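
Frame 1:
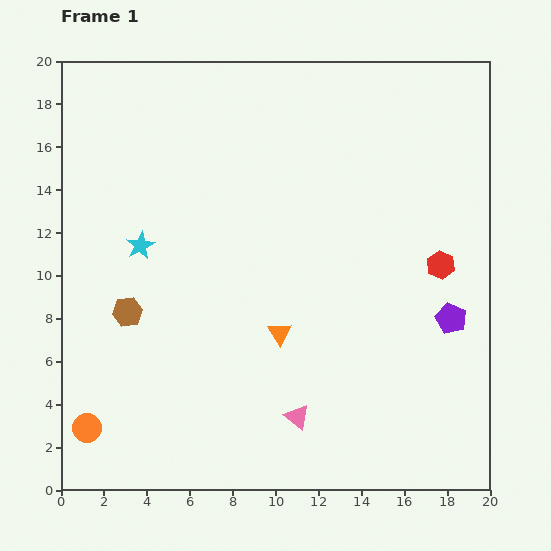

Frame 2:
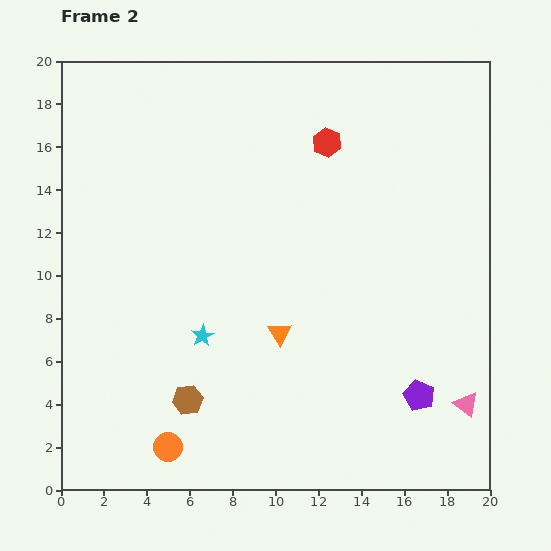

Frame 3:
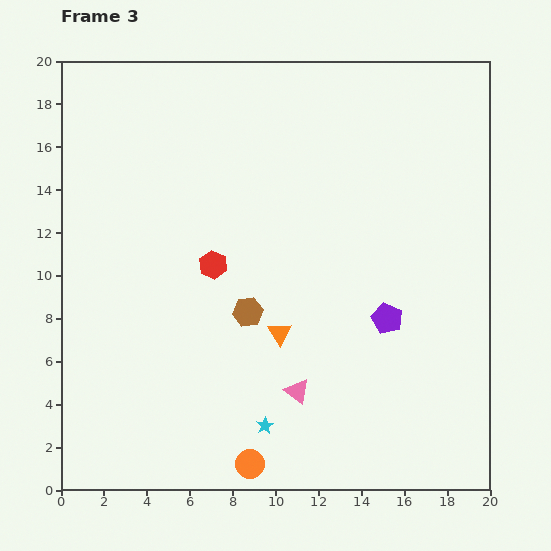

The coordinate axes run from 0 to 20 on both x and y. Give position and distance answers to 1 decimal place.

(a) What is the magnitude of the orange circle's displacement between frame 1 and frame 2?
3.9

The orange circle moved from (1.2, 2.9) to (5.0, 2.0), a distance of √(3.8² + 0.9²) ≈ 3.9.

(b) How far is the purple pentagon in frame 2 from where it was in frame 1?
3.9

The purple pentagon moved from (18.2, 8.0) to (16.7, 4.4), a distance of √(1.5² + 3.6²) ≈ 3.9.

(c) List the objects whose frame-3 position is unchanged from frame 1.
the orange triangle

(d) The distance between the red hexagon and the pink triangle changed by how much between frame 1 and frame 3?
-2.7

Distance in frame 1: 9.8. Distance in frame 3: 7.1.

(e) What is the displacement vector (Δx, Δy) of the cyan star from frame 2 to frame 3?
(2.9, -4.2)

The cyan star was at (6.6, 7.2) in frame 2 and (9.5, 3.0) in frame 3.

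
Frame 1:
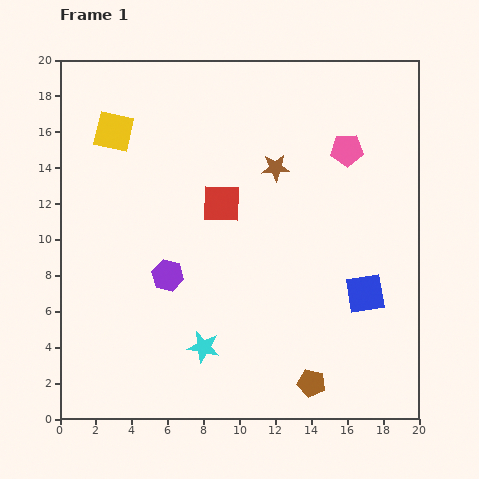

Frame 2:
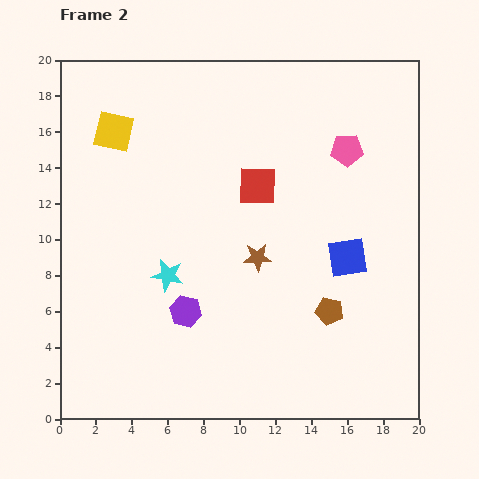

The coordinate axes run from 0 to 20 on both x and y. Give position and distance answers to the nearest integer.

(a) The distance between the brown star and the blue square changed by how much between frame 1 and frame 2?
-4

Distance in frame 1: 9. Distance in frame 2: 5.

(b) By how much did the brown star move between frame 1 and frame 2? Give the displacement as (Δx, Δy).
(-1, -5)

The brown star was at (12, 14) in frame 1 and (11, 9) in frame 2.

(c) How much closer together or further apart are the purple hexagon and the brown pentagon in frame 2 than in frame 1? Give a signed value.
-2

Distance in frame 1: 10. Distance in frame 2: 8.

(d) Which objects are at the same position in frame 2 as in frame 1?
the pink pentagon, the yellow square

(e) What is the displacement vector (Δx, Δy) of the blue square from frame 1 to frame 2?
(-1, 2)

The blue square was at (17, 7) in frame 1 and (16, 9) in frame 2.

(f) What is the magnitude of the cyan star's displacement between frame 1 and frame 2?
4

The cyan star moved from (8, 4) to (6, 8), a distance of √(2² + 4²) ≈ 4.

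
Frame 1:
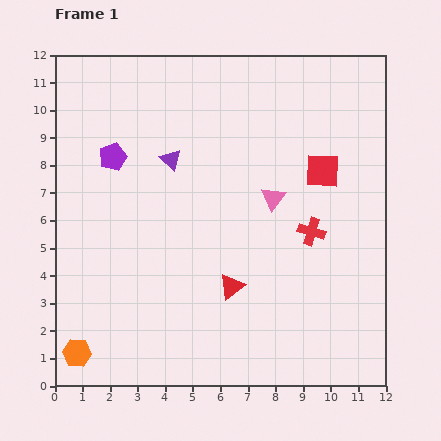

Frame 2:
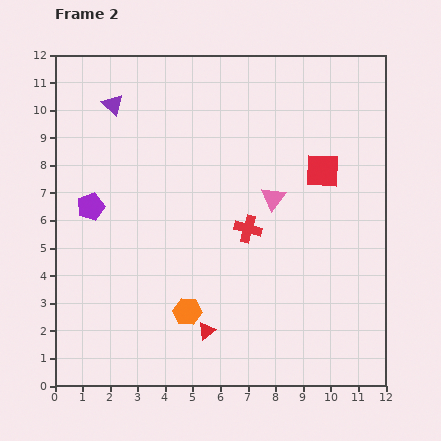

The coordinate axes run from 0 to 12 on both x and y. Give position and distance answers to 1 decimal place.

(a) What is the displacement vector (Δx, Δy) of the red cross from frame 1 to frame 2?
(-2.3, 0.1)

The red cross was at (9.3, 5.6) in frame 1 and (7.0, 5.7) in frame 2.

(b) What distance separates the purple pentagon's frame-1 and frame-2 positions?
2.0

The purple pentagon moved from (2.1, 8.3) to (1.3, 6.5), a distance of √(0.8² + 1.8²) ≈ 2.0.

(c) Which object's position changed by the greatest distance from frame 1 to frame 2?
the orange hexagon

(moved 4.3; next 2.9)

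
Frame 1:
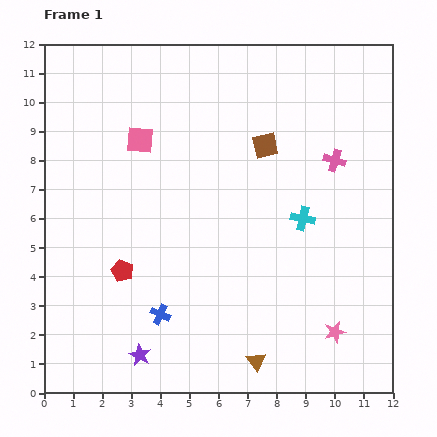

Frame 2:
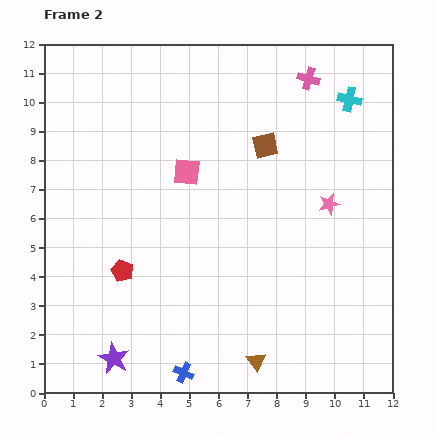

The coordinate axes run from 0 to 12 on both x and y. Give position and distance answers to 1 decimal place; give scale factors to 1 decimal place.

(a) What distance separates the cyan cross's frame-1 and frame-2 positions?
4.4

The cyan cross moved from (8.9, 6.0) to (10.5, 10.1), a distance of √(1.6² + 4.1²) ≈ 4.4.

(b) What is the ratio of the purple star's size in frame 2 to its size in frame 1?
1.4×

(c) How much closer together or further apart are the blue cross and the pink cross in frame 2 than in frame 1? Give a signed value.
+3.0

Distance in frame 1: 8.0. Distance in frame 2: 11.0.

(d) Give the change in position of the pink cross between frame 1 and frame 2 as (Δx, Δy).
(-0.9, 2.8)

The pink cross was at (10.0, 8.0) in frame 1 and (9.1, 10.8) in frame 2.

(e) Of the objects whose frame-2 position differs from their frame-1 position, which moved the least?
the purple star

(moved 0.9)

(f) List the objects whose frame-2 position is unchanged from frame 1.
the brown triangle, the red pentagon, the brown square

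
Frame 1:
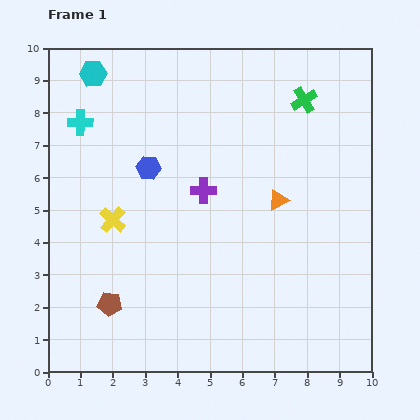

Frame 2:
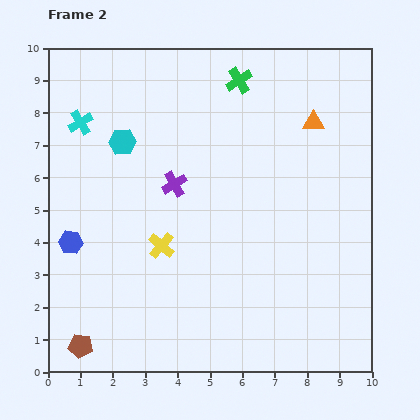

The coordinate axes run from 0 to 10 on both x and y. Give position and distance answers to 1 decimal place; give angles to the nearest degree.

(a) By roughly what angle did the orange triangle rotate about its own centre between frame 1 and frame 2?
28° clockwise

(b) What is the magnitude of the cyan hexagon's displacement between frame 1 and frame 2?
2.3

The cyan hexagon moved from (1.4, 9.2) to (2.3, 7.1), a distance of √(0.9² + 2.1²) ≈ 2.3.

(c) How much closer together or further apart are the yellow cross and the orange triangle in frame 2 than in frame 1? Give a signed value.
+0.9

Distance in frame 1: 5.1. Distance in frame 2: 6.0.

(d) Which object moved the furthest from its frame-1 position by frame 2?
the blue hexagon

(moved 3.3; next 2.6)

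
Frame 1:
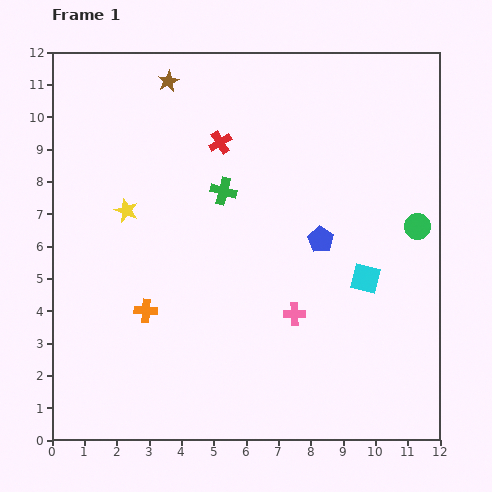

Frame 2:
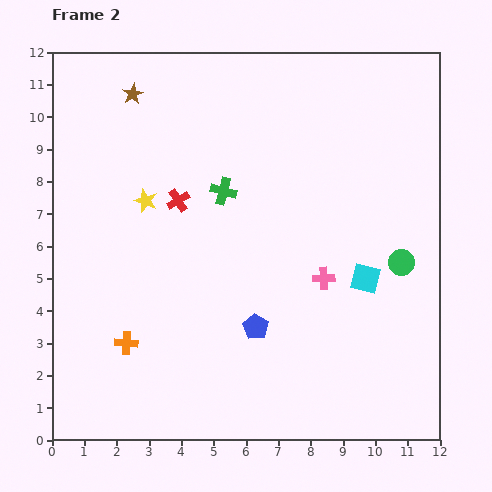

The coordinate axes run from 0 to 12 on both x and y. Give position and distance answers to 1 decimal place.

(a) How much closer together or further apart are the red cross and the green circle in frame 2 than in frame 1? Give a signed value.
+0.6

Distance in frame 1: 6.6. Distance in frame 2: 7.2.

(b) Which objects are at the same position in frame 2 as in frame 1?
the cyan square, the green cross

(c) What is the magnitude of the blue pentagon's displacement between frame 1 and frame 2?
3.4

The blue pentagon moved from (8.3, 6.2) to (6.3, 3.5), a distance of √(2.0² + 2.7²) ≈ 3.4.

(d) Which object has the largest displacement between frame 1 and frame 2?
the blue pentagon

(moved 3.4; next 2.2)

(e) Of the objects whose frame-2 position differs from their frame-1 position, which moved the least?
the yellow star

(moved 0.7)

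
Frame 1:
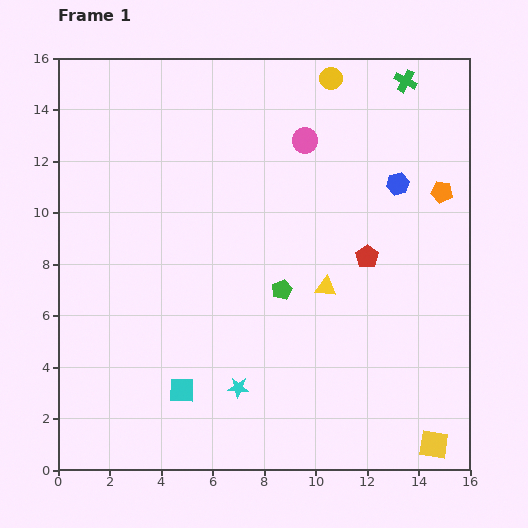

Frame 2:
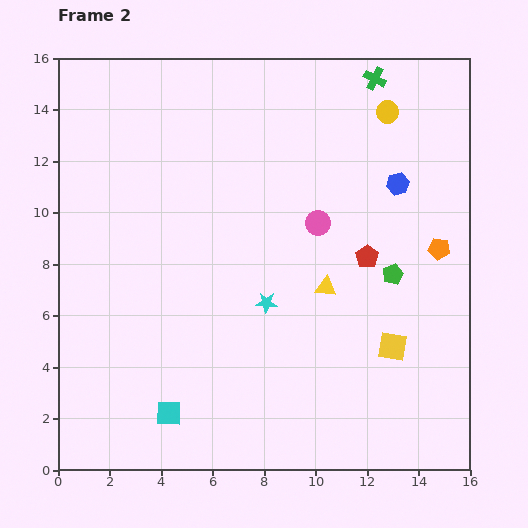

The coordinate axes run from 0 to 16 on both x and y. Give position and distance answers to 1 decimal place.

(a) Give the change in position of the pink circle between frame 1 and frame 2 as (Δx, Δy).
(0.5, -3.2)

The pink circle was at (9.6, 12.8) in frame 1 and (10.1, 9.6) in frame 2.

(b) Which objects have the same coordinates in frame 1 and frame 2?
the yellow triangle, the blue hexagon, the red pentagon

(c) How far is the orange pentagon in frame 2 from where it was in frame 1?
2.2

The orange pentagon moved from (14.9, 10.8) to (14.8, 8.6), a distance of √(0.1² + 2.2²) ≈ 2.2.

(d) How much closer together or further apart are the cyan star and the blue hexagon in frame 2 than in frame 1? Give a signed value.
-3.1

Distance in frame 1: 10.0. Distance in frame 2: 6.9.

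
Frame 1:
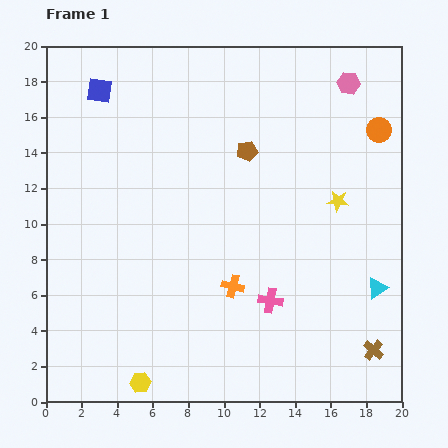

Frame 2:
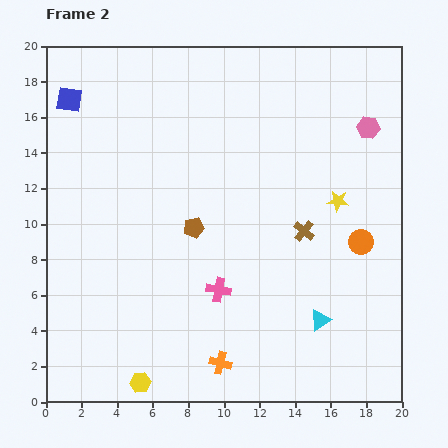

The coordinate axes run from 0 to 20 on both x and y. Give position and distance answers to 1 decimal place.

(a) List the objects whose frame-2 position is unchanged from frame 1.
the yellow hexagon, the yellow star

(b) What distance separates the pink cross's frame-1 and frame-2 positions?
3.0

The pink cross moved from (12.6, 5.7) to (9.7, 6.3), a distance of √(2.9² + 0.6²) ≈ 3.0.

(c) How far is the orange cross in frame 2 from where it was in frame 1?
4.4

The orange cross moved from (10.5, 6.5) to (9.8, 2.2), a distance of √(0.7² + 4.3²) ≈ 4.4.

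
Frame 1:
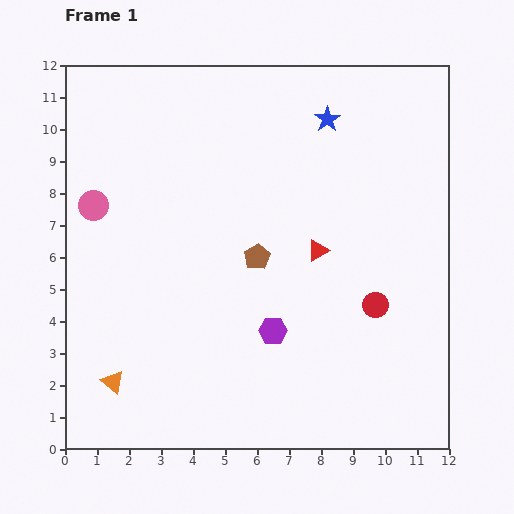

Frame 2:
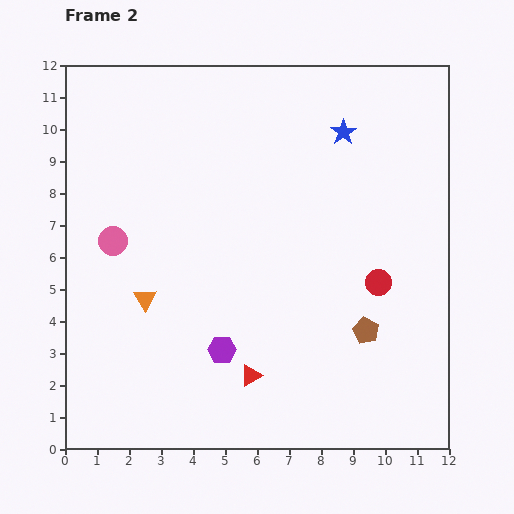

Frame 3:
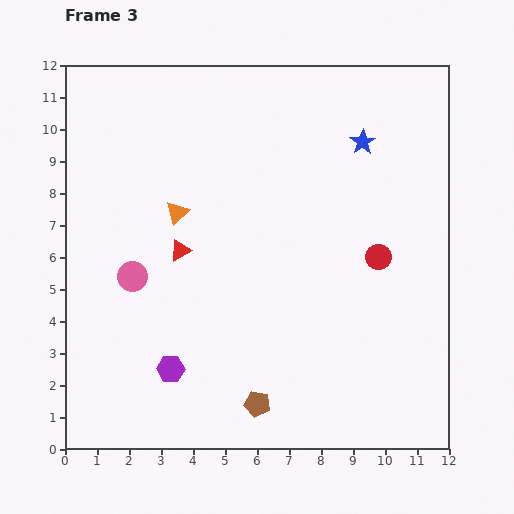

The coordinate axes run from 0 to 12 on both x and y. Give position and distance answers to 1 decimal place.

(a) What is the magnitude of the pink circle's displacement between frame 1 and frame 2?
1.3

The pink circle moved from (0.9, 7.6) to (1.5, 6.5), a distance of √(0.6² + 1.1²) ≈ 1.3.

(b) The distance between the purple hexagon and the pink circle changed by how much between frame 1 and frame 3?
-3.7

Distance in frame 1: 6.8. Distance in frame 3: 3.1.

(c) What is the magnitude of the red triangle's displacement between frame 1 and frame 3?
4.3

The red triangle moved from (7.9, 6.2) to (3.6, 6.2), a distance of √(4.3² + 0.0²) ≈ 4.3.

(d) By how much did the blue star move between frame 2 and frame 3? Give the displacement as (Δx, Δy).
(0.6, -0.3)

The blue star was at (8.7, 9.9) in frame 2 and (9.3, 9.6) in frame 3.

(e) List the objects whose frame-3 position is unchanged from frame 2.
none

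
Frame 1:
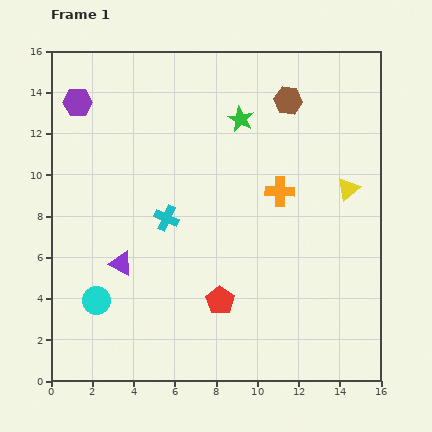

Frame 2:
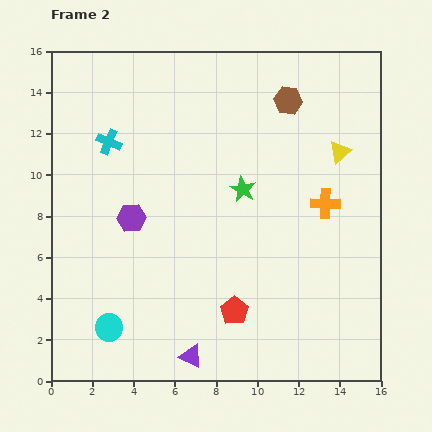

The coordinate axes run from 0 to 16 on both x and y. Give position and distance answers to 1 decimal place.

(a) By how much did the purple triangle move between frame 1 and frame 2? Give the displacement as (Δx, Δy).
(3.4, -4.5)

The purple triangle was at (3.4, 5.7) in frame 1 and (6.8, 1.2) in frame 2.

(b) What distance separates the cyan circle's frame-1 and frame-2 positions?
1.4

The cyan circle moved from (2.2, 3.9) to (2.8, 2.6), a distance of √(0.6² + 1.3²) ≈ 1.4.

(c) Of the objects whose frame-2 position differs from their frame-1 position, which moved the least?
the red pentagon

(moved 0.9)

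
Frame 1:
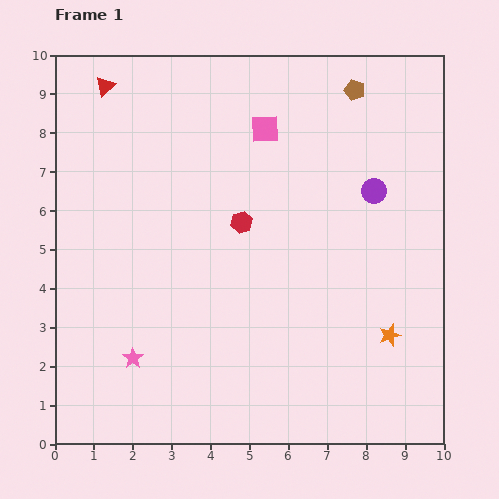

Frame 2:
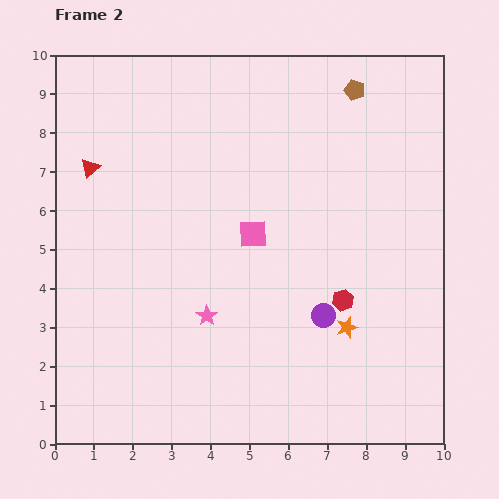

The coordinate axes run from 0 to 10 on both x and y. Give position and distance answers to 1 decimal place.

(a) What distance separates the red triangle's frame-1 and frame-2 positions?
2.1

The red triangle moved from (1.3, 9.2) to (0.9, 7.1), a distance of √(0.4² + 2.1²) ≈ 2.1.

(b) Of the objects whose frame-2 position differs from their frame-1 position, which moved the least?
the orange star

(moved 1.1)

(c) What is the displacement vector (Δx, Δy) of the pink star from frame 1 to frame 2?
(1.9, 1.1)

The pink star was at (2.0, 2.2) in frame 1 and (3.9, 3.3) in frame 2.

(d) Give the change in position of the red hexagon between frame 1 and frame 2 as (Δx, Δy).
(2.6, -2.0)

The red hexagon was at (4.8, 5.7) in frame 1 and (7.4, 3.7) in frame 2.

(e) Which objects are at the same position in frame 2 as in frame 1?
the brown pentagon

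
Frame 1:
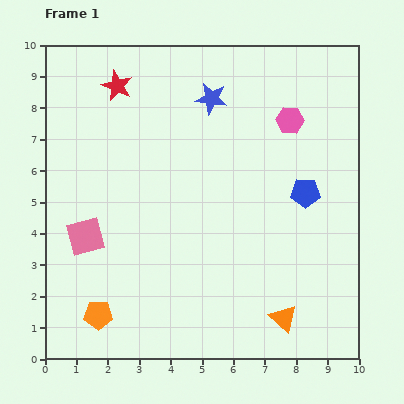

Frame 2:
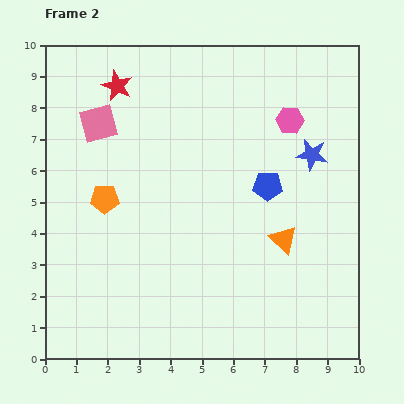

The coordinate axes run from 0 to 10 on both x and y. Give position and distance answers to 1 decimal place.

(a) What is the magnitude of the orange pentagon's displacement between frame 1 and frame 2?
3.7

The orange pentagon moved from (1.7, 1.4) to (1.9, 5.1), a distance of √(0.2² + 3.7²) ≈ 3.7.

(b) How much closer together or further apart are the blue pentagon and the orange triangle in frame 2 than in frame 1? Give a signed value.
-2.3

Distance in frame 1: 4.1. Distance in frame 2: 1.8.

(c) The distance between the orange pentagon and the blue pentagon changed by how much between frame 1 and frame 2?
-2.5

Distance in frame 1: 7.7. Distance in frame 2: 5.2.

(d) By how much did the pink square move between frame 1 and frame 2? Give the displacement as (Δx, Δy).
(0.4, 3.6)

The pink square was at (1.3, 3.9) in frame 1 and (1.7, 7.5) in frame 2.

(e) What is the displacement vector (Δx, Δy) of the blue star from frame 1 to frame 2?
(3.2, -1.8)

The blue star was at (5.3, 8.3) in frame 1 and (8.5, 6.5) in frame 2.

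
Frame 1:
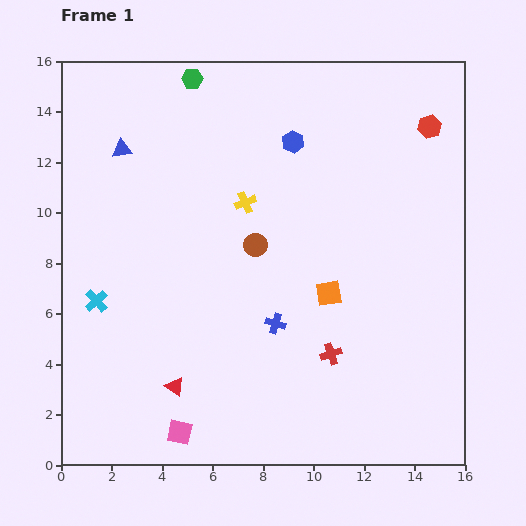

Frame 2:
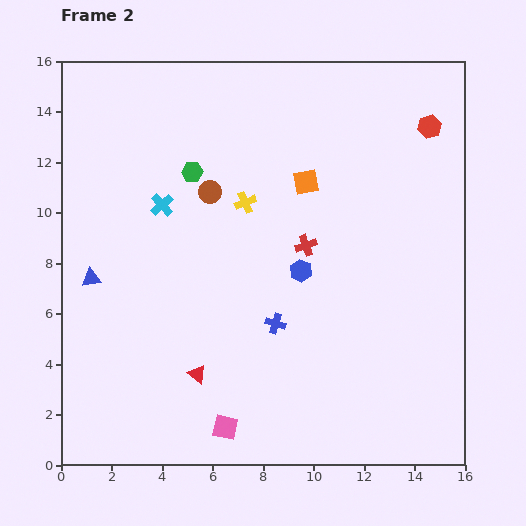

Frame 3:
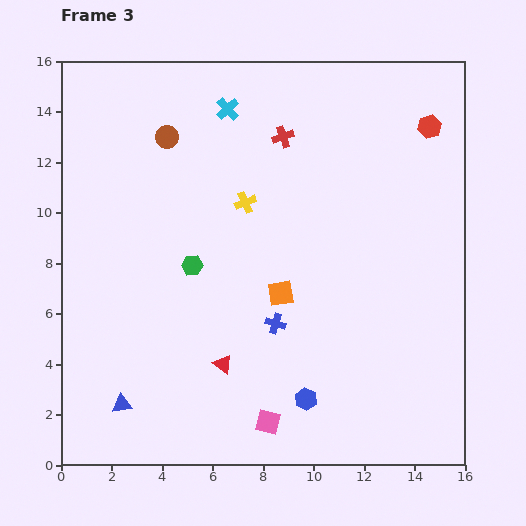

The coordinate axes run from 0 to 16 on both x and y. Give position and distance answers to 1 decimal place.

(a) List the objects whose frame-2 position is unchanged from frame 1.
the blue cross, the yellow cross, the red hexagon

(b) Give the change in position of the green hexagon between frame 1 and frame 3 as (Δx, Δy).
(0.0, -7.4)

The green hexagon was at (5.2, 15.3) in frame 1 and (5.2, 7.9) in frame 3.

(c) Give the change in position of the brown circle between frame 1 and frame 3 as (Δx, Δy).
(-3.5, 4.3)

The brown circle was at (7.7, 8.7) in frame 1 and (4.2, 13.0) in frame 3.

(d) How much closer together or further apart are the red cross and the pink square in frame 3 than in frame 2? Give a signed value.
+3.4

Distance in frame 2: 7.9. Distance in frame 3: 11.3.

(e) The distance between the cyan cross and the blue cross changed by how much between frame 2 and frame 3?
+2.2

Distance in frame 2: 6.5. Distance in frame 3: 8.7.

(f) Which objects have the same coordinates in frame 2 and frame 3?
the blue cross, the yellow cross, the red hexagon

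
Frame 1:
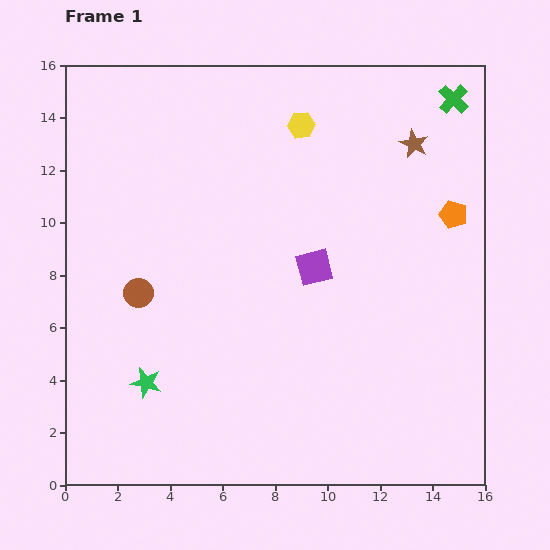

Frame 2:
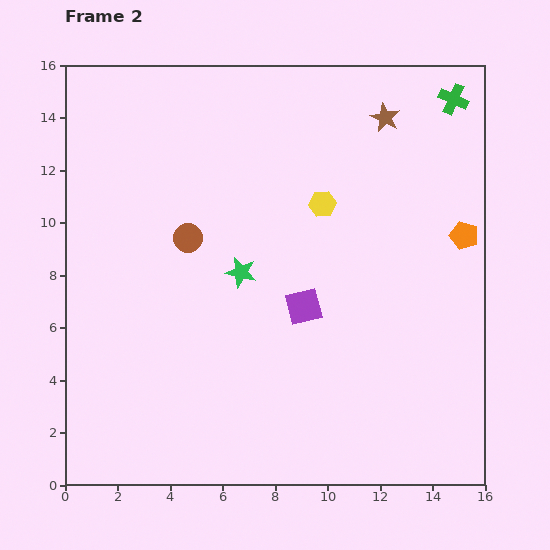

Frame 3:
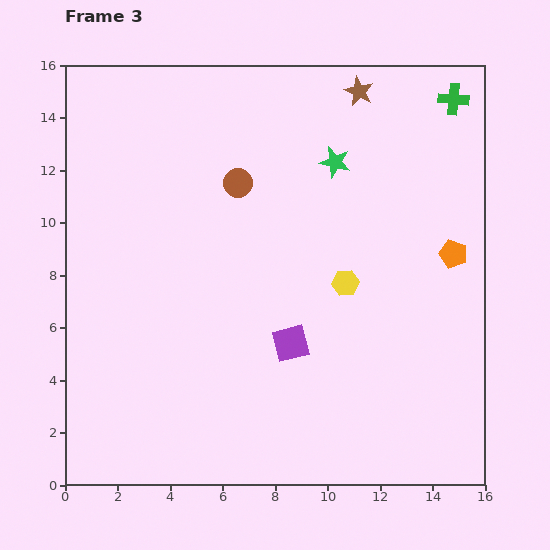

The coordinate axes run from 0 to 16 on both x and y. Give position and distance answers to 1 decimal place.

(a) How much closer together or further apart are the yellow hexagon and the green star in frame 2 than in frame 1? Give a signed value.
-7.4

Distance in frame 1: 11.4. Distance in frame 2: 4.0.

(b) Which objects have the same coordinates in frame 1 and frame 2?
the green cross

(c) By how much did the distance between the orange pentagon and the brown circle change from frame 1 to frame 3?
-3.8

Distance in frame 1: 12.4. Distance in frame 3: 8.6.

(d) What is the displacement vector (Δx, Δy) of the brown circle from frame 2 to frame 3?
(1.9, 2.1)

The brown circle was at (4.7, 9.4) in frame 2 and (6.6, 11.5) in frame 3.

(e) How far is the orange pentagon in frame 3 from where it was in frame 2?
0.8

The orange pentagon moved from (15.2, 9.5) to (14.8, 8.8), a distance of √(0.4² + 0.7²) ≈ 0.8.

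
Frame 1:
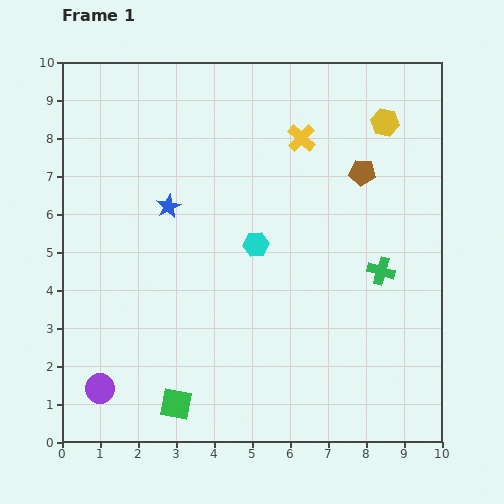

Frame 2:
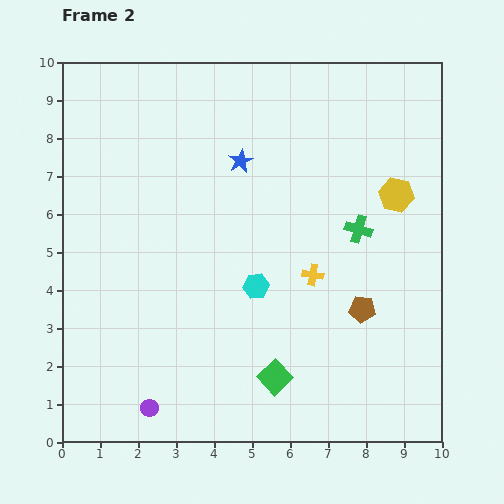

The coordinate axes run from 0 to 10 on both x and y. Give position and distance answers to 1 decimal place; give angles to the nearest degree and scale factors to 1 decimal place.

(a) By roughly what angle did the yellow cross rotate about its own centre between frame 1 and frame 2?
32° counter-clockwise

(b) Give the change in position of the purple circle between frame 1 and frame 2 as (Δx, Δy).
(1.3, -0.5)

The purple circle was at (1.0, 1.4) in frame 1 and (2.3, 0.9) in frame 2.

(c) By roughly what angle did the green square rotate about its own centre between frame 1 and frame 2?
34° clockwise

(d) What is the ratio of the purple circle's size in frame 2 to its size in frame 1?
0.6×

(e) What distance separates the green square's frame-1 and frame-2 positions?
2.7

The green square moved from (3.0, 1.0) to (5.6, 1.7), a distance of √(2.6² + 0.7²) ≈ 2.7.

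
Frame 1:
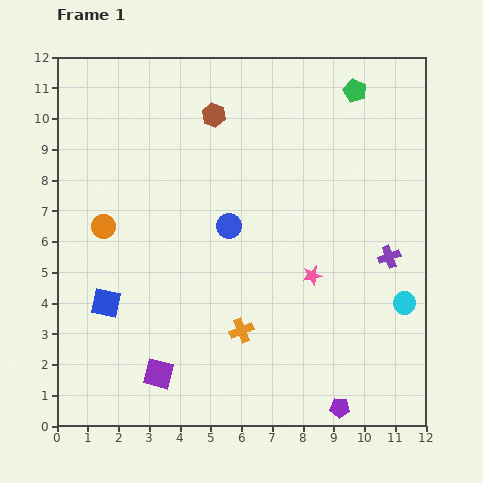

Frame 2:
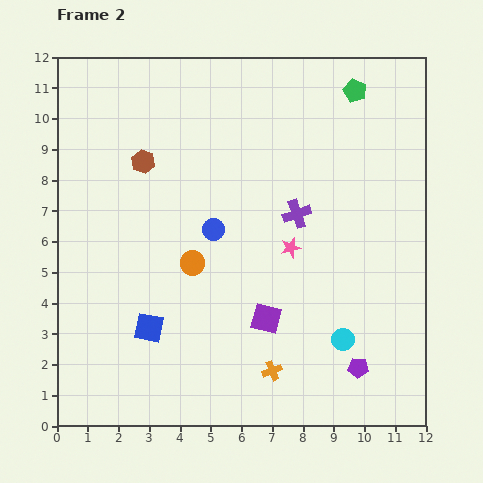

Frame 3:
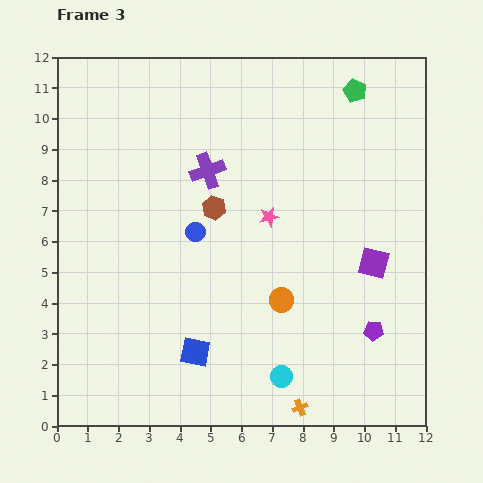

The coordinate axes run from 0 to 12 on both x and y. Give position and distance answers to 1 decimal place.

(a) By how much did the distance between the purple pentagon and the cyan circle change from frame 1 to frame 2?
-3.0

Distance in frame 1: 4.0. Distance in frame 2: 1.0.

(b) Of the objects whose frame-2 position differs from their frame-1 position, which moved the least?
the blue circle

(moved 0.5)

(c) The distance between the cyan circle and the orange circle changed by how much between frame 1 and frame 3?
-7.6

Distance in frame 1: 10.1. Distance in frame 3: 2.5.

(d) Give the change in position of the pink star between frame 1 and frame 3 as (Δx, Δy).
(-1.4, 1.9)

The pink star was at (8.3, 4.9) in frame 1 and (6.9, 6.8) in frame 3.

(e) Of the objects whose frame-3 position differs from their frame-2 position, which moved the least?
the blue circle

(moved 0.6)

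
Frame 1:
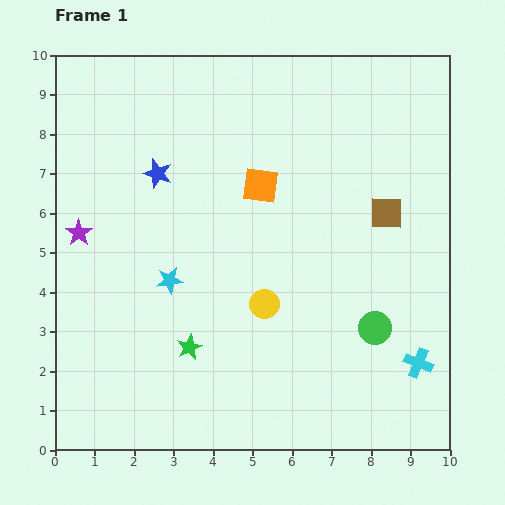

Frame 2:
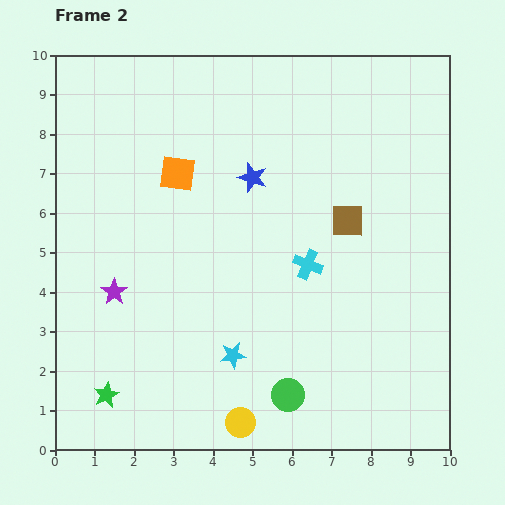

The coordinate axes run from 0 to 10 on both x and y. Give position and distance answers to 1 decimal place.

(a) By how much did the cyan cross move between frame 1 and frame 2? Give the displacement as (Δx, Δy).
(-2.8, 2.5)

The cyan cross was at (9.2, 2.2) in frame 1 and (6.4, 4.7) in frame 2.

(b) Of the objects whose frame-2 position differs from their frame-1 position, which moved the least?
the brown square

(moved 1.0)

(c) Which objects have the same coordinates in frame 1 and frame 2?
none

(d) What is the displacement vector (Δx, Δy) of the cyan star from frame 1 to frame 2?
(1.6, -1.9)

The cyan star was at (2.9, 4.3) in frame 1 and (4.5, 2.4) in frame 2.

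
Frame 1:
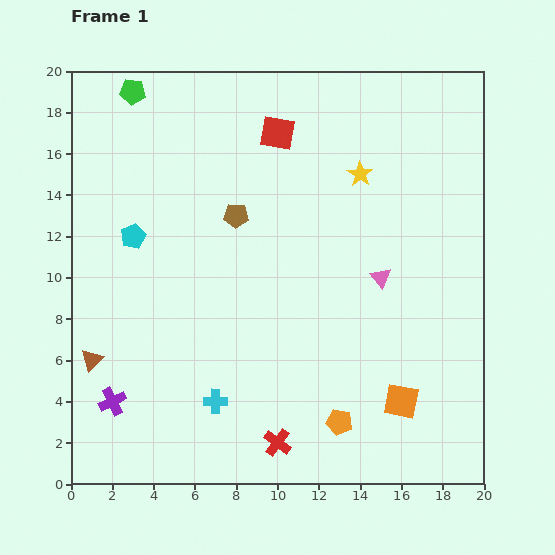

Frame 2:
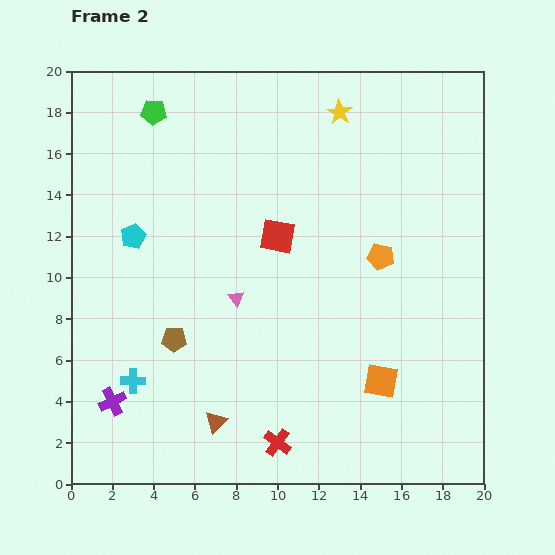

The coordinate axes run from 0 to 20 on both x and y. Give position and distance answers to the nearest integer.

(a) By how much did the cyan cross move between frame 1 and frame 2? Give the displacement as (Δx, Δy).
(-4, 1)

The cyan cross was at (7, 4) in frame 1 and (3, 5) in frame 2.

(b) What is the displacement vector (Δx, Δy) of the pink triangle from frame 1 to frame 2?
(-7, -1)

The pink triangle was at (15, 10) in frame 1 and (8, 9) in frame 2.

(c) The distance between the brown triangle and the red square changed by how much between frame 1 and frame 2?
-5

Distance in frame 1: 14. Distance in frame 2: 9.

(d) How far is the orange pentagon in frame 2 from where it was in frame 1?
8

The orange pentagon moved from (13, 3) to (15, 11), a distance of √(2² + 8²) ≈ 8.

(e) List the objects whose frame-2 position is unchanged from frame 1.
the red cross, the cyan pentagon, the purple cross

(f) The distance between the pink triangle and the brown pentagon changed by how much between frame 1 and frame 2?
-4

Distance in frame 1: 8. Distance in frame 2: 4.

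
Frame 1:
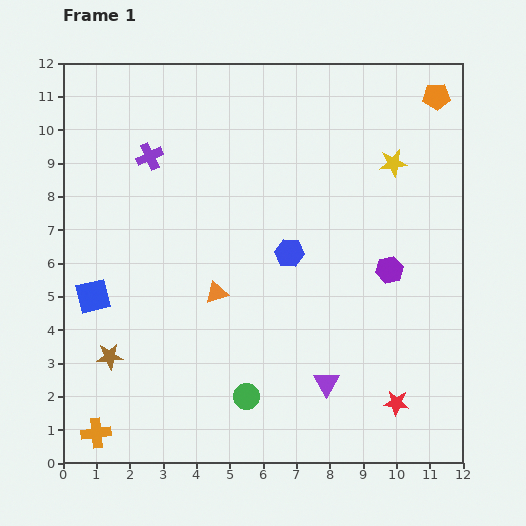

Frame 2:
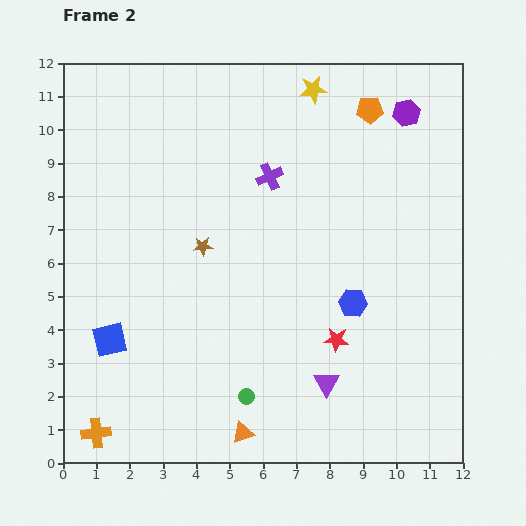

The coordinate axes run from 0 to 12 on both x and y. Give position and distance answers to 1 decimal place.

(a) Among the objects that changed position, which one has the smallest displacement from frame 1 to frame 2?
the blue square

(moved 1.4)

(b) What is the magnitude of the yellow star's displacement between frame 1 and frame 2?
3.3

The yellow star moved from (9.9, 9.0) to (7.5, 11.2), a distance of √(2.4² + 2.2²) ≈ 3.3.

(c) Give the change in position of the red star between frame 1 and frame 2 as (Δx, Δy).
(-1.8, 1.9)

The red star was at (10.0, 1.8) in frame 1 and (8.2, 3.7) in frame 2.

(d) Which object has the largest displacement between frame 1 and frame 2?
the purple hexagon

(moved 4.7; next 4.3)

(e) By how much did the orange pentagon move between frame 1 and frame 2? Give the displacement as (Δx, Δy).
(-2.0, -0.4)

The orange pentagon was at (11.2, 11.0) in frame 1 and (9.2, 10.6) in frame 2.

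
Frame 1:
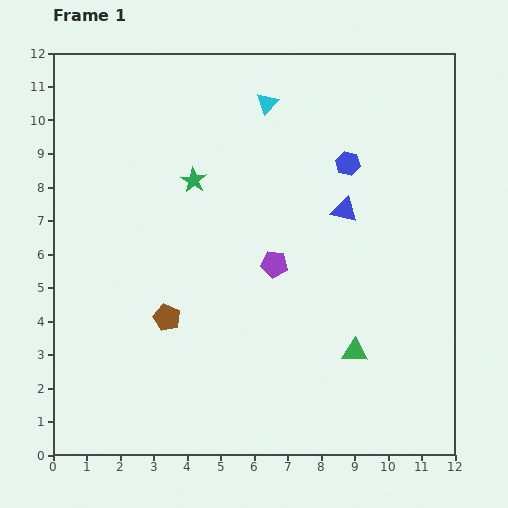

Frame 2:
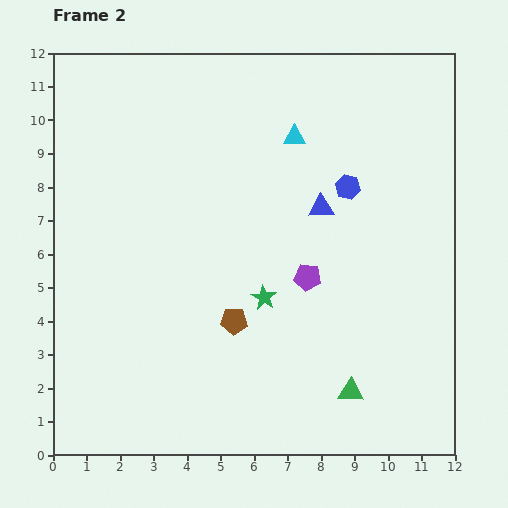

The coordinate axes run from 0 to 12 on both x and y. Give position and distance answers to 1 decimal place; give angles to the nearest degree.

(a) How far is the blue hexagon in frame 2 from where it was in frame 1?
0.7

The blue hexagon moved from (8.8, 8.7) to (8.8, 8.0), a distance of √(0.0² + 0.7²) ≈ 0.7.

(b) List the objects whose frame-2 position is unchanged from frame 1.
none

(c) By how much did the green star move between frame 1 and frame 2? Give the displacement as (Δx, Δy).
(2.1, -3.5)

The green star was at (4.2, 8.2) in frame 1 and (6.3, 4.7) in frame 2.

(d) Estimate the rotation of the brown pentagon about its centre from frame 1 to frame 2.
22° counter-clockwise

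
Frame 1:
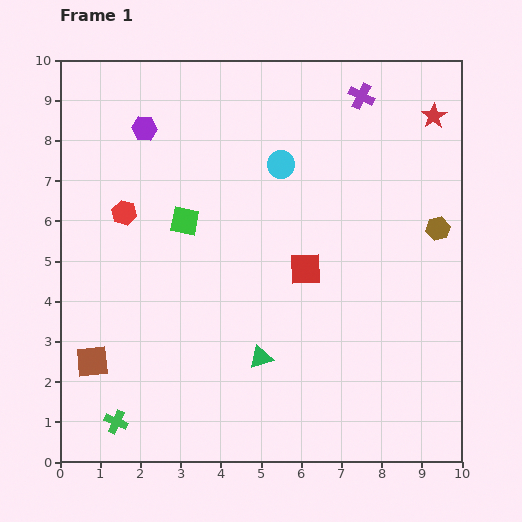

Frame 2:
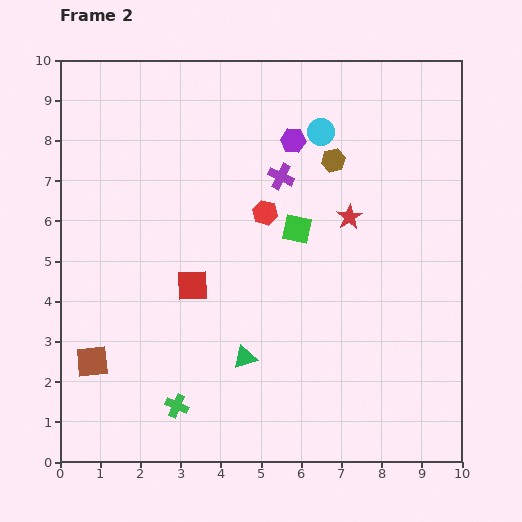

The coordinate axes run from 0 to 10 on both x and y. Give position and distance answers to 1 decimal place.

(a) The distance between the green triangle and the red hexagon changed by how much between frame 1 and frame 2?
-1.4

Distance in frame 1: 5.0. Distance in frame 2: 3.6.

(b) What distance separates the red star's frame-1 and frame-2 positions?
3.3

The red star moved from (9.3, 8.6) to (7.2, 6.1), a distance of √(2.1² + 2.5²) ≈ 3.3.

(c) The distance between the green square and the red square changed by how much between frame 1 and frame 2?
-0.2

Distance in frame 1: 3.2. Distance in frame 2: 3.0.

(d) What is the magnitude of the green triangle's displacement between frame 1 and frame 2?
0.4

The green triangle moved from (5.0, 2.6) to (4.6, 2.6), a distance of √(0.4² + 0.0²) ≈ 0.4.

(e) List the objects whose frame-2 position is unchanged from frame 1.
the brown square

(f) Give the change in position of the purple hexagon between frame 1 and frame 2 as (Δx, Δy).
(3.7, -0.3)

The purple hexagon was at (2.1, 8.3) in frame 1 and (5.8, 8.0) in frame 2.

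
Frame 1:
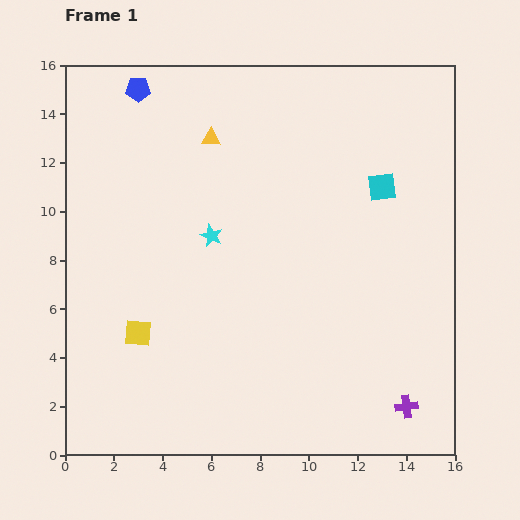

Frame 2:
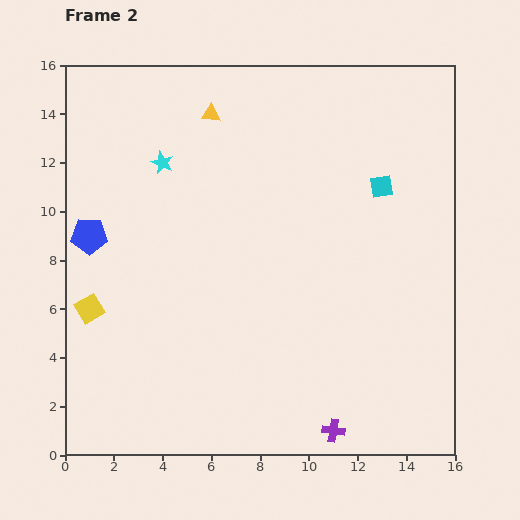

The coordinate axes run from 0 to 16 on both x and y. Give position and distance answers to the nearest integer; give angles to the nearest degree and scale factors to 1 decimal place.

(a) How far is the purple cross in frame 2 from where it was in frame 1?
3

The purple cross moved from (14, 2) to (11, 1), a distance of √(3² + 1²) ≈ 3.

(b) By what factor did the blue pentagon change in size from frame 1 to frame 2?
1.5×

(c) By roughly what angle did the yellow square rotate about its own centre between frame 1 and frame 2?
35° counter-clockwise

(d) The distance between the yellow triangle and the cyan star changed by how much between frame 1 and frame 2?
-1

Distance in frame 1: 4. Distance in frame 2: 3.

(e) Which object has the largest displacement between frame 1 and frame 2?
the blue pentagon

(moved 6; next 4)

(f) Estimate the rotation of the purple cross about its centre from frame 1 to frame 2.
16° clockwise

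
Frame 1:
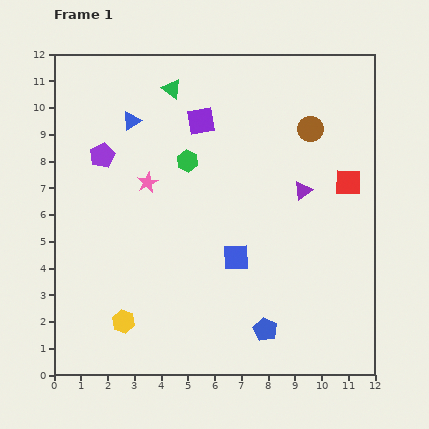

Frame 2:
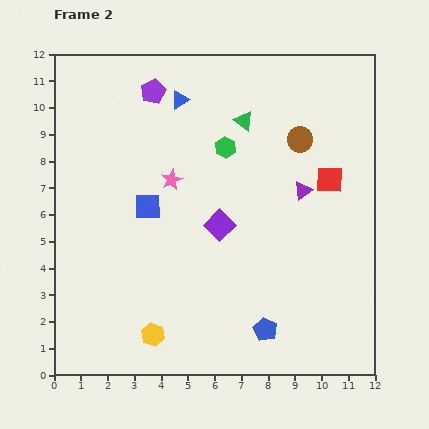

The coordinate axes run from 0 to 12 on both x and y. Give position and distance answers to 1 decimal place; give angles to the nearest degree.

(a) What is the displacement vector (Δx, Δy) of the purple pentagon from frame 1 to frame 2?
(1.9, 2.4)

The purple pentagon was at (1.8, 8.2) in frame 1 and (3.7, 10.6) in frame 2.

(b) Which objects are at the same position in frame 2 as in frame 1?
the blue pentagon, the purple triangle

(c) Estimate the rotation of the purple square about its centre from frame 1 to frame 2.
35° counter-clockwise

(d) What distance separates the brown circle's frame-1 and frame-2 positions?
0.6

The brown circle moved from (9.6, 9.2) to (9.2, 8.8), a distance of √(0.4² + 0.4²) ≈ 0.6.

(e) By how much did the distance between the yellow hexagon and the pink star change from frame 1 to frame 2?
+0.5

Distance in frame 1: 5.3. Distance in frame 2: 5.8.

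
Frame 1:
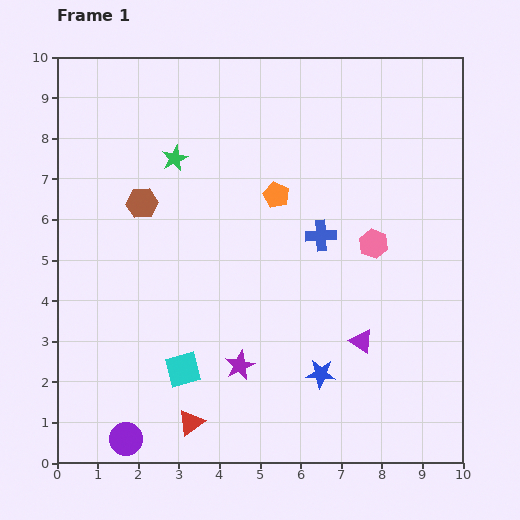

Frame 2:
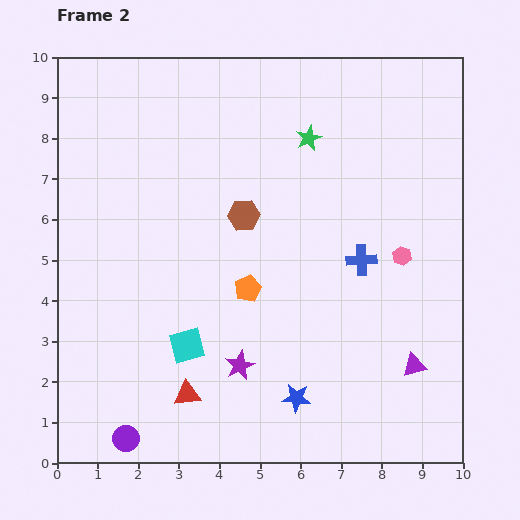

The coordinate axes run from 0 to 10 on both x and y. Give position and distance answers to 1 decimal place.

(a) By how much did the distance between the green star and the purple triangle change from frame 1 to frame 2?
-0.2

Distance in frame 1: 6.4. Distance in frame 2: 6.2.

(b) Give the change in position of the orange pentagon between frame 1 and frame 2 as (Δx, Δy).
(-0.7, -2.3)

The orange pentagon was at (5.4, 6.6) in frame 1 and (4.7, 4.3) in frame 2.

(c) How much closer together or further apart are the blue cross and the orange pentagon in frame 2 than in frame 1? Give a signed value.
+1.4

Distance in frame 1: 1.5. Distance in frame 2: 2.9.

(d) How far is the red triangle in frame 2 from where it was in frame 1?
0.7

The red triangle moved from (3.3, 1.0) to (3.2, 1.7), a distance of √(0.1² + 0.7²) ≈ 0.7.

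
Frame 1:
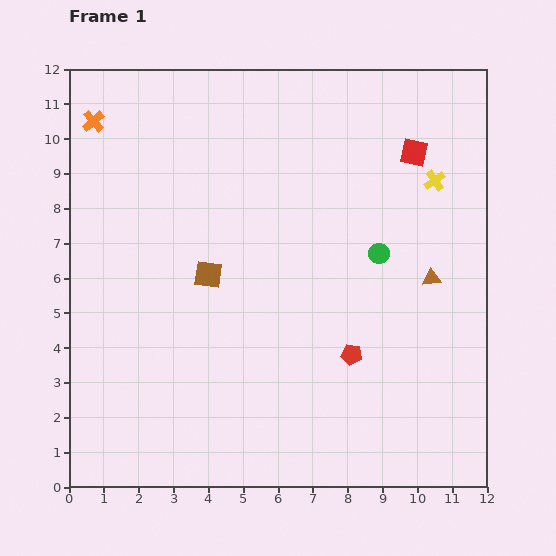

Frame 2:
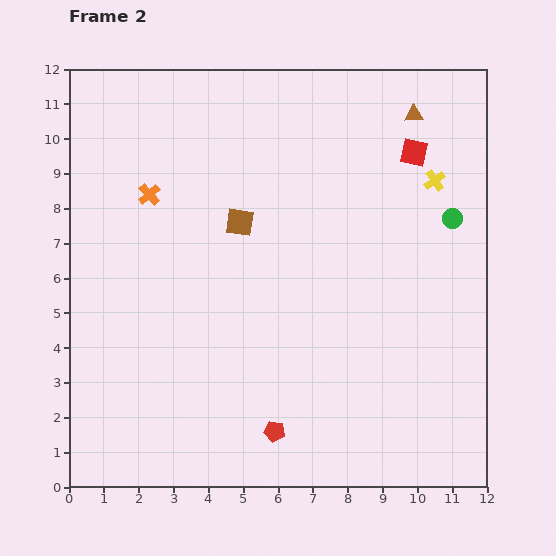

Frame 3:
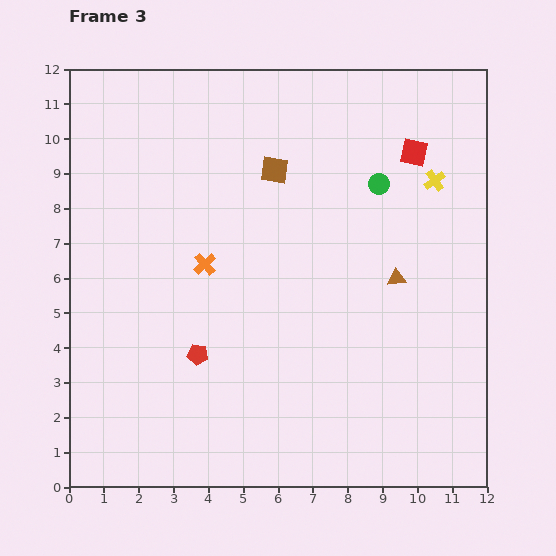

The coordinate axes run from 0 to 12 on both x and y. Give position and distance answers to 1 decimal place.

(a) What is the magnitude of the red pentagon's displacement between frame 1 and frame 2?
3.1

The red pentagon moved from (8.1, 3.8) to (5.9, 1.6), a distance of √(2.2² + 2.2²) ≈ 3.1.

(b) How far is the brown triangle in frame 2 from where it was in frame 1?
4.7

The brown triangle moved from (10.4, 6.0) to (9.9, 10.7), a distance of √(0.5² + 4.7²) ≈ 4.7.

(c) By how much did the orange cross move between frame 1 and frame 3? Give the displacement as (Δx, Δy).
(3.2, -4.1)

The orange cross was at (0.7, 10.5) in frame 1 and (3.9, 6.4) in frame 3.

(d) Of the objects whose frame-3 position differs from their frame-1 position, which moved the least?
the brown triangle

(moved 1.0)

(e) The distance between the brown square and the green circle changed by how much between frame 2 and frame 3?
-3.1

Distance in frame 2: 6.1. Distance in frame 3: 3.0.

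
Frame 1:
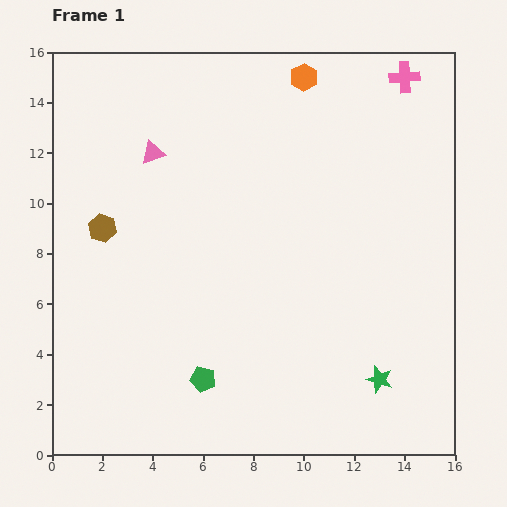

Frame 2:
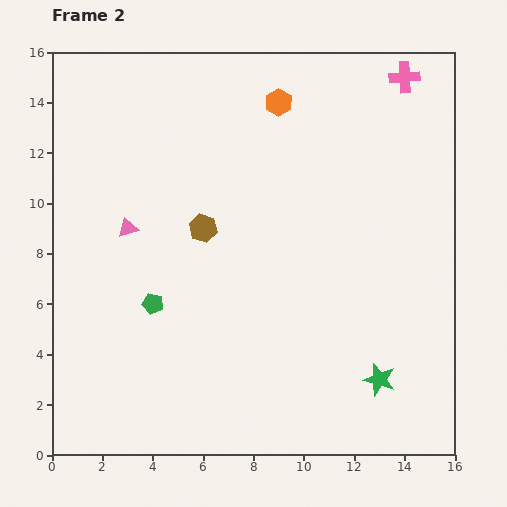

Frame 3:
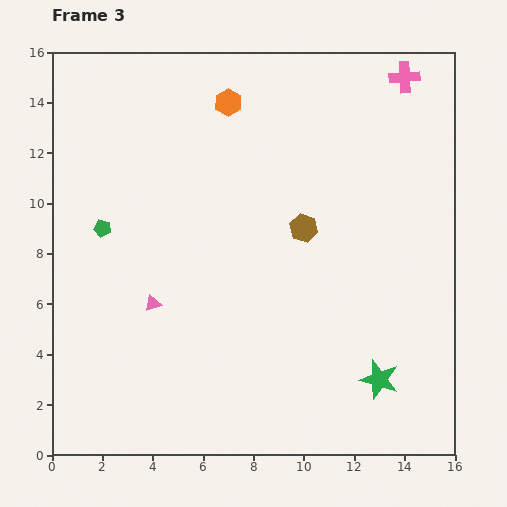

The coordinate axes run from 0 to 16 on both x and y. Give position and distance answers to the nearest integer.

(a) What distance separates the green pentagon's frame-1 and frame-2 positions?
4

The green pentagon moved from (6, 3) to (4, 6), a distance of √(2² + 3²) ≈ 4.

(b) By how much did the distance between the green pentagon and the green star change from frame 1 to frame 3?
+6

Distance in frame 1: 7. Distance in frame 3: 13.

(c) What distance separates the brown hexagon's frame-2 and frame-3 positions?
4

The brown hexagon moved from (6, 9) to (10, 9), a distance of √(4² + 0²) ≈ 4.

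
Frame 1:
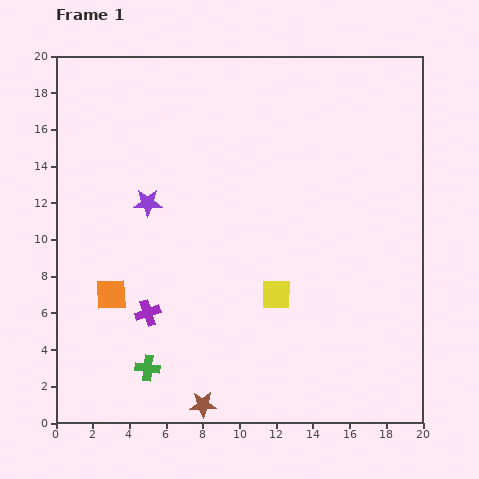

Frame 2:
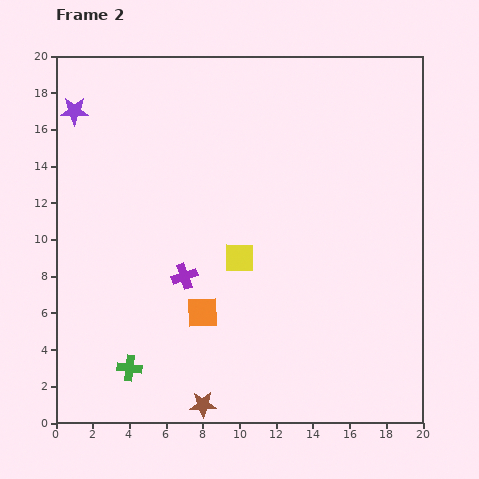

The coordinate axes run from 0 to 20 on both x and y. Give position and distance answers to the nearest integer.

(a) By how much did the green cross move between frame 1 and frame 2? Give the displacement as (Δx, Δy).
(-1, 0)

The green cross was at (5, 3) in frame 1 and (4, 3) in frame 2.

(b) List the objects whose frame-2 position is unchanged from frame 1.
the brown star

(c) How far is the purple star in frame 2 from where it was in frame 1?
6

The purple star moved from (5, 12) to (1, 17), a distance of √(4² + 5²) ≈ 6.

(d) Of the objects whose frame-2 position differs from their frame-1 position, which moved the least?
the green cross

(moved 1)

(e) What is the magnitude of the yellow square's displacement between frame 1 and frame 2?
3

The yellow square moved from (12, 7) to (10, 9), a distance of √(2² + 2²) ≈ 3.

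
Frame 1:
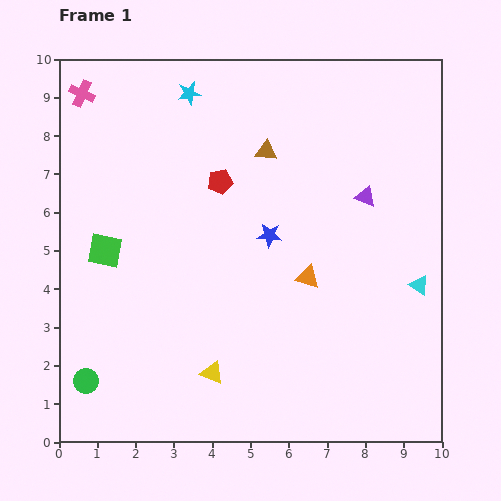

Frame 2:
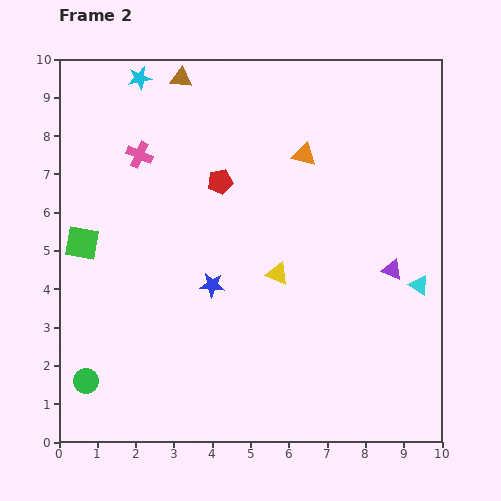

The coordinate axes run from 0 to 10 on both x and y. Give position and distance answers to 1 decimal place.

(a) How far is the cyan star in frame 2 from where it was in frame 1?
1.4

The cyan star moved from (3.4, 9.1) to (2.1, 9.5), a distance of √(1.3² + 0.4²) ≈ 1.4.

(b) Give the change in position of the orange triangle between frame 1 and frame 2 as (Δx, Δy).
(-0.1, 3.2)

The orange triangle was at (6.5, 4.3) in frame 1 and (6.4, 7.5) in frame 2.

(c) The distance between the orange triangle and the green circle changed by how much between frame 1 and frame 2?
+1.8

Distance in frame 1: 6.4. Distance in frame 2: 8.2.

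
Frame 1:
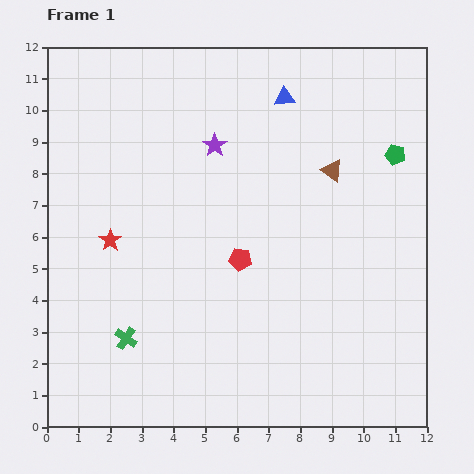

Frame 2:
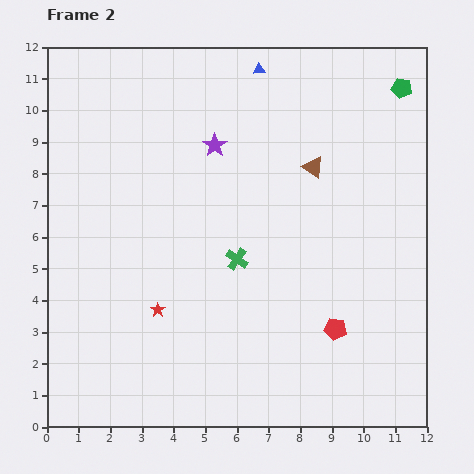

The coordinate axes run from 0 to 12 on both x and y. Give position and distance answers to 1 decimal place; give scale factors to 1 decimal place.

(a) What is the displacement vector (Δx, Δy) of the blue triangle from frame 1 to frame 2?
(-0.8, 0.9)

The blue triangle was at (7.5, 10.4) in frame 1 and (6.7, 11.3) in frame 2.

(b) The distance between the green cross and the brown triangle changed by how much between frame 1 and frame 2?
-4.6

Distance in frame 1: 8.4. Distance in frame 2: 3.8.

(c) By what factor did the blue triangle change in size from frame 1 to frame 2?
0.6×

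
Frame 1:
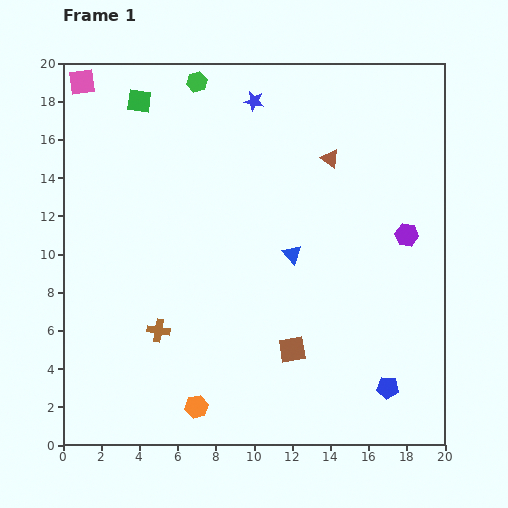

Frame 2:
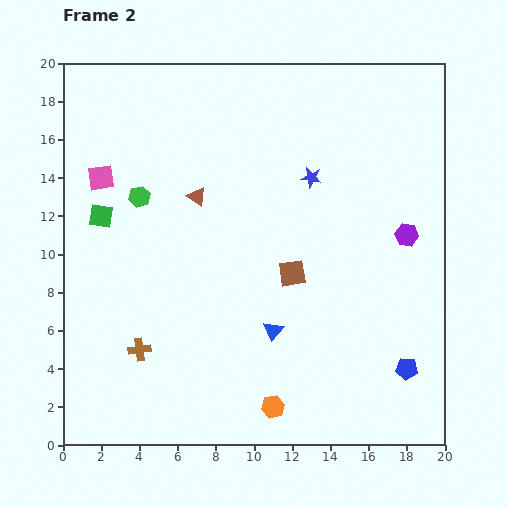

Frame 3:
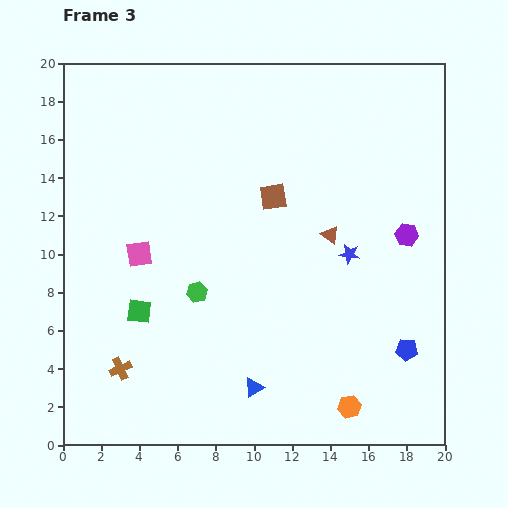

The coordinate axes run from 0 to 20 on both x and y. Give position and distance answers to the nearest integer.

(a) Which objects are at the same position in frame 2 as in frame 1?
the purple hexagon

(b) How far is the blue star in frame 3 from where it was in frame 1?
9

The blue star moved from (10, 18) to (15, 10), a distance of √(5² + 8²) ≈ 9.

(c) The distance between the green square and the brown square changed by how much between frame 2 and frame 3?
-1

Distance in frame 2: 10. Distance in frame 3: 9.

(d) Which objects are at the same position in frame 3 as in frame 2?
the purple hexagon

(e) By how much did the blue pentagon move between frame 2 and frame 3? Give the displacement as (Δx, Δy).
(0, 1)

The blue pentagon was at (18, 4) in frame 2 and (18, 5) in frame 3.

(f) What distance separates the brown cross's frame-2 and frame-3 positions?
1

The brown cross moved from (4, 5) to (3, 4), a distance of √(1² + 1²) ≈ 1.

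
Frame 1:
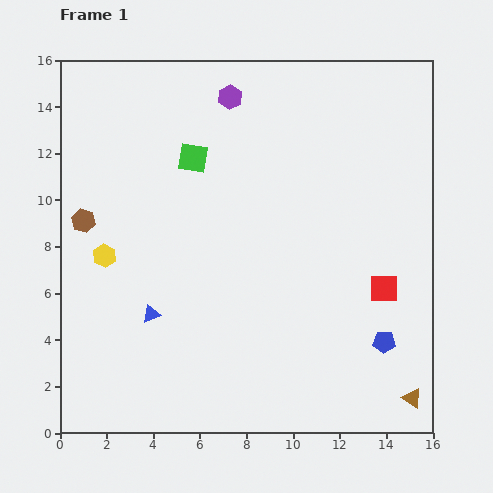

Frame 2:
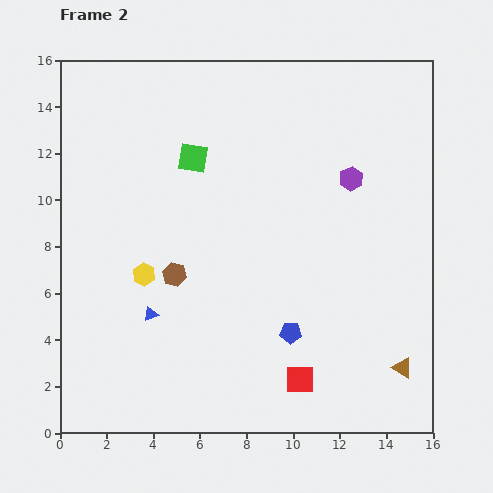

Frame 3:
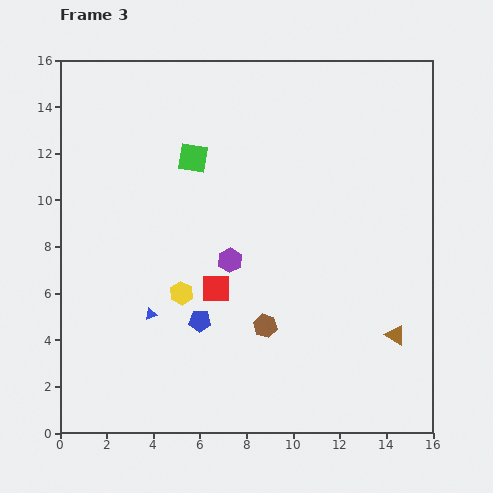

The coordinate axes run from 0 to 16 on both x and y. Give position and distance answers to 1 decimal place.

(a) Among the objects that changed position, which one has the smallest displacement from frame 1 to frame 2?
the brown triangle

(moved 1.4)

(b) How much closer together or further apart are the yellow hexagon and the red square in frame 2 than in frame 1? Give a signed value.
-4.0

Distance in frame 1: 12.1. Distance in frame 2: 8.1.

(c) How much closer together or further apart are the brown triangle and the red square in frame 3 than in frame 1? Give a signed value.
+3.1

Distance in frame 1: 4.9. Distance in frame 3: 8.0.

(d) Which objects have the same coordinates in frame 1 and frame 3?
the green square, the blue triangle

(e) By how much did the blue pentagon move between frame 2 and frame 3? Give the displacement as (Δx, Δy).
(-3.9, 0.5)

The blue pentagon was at (9.9, 4.3) in frame 2 and (6.0, 4.8) in frame 3.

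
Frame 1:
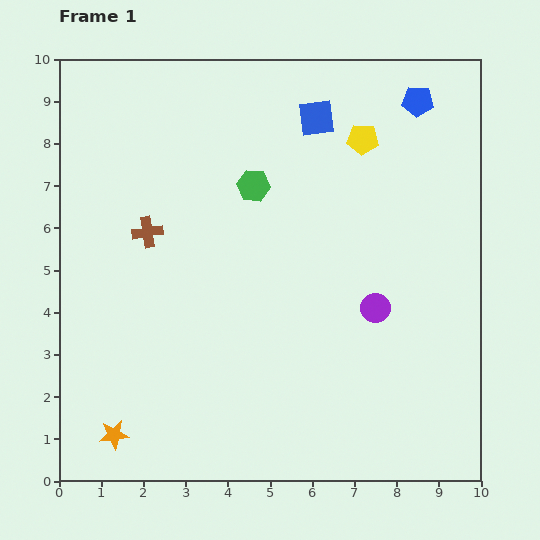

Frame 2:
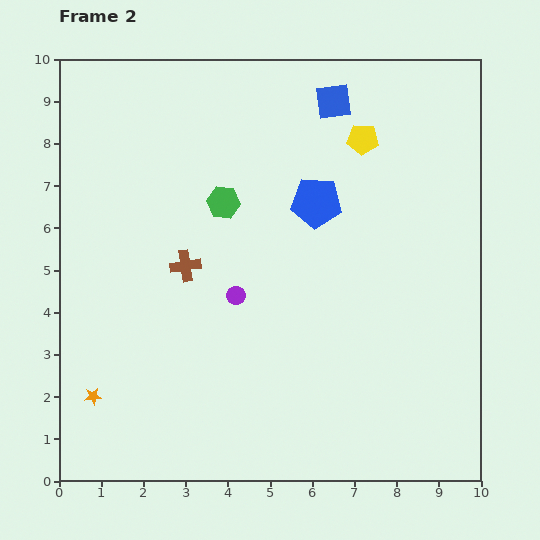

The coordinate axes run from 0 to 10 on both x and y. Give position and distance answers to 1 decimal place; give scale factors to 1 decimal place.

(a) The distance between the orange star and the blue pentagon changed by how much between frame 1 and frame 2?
-3.7

Distance in frame 1: 10.7. Distance in frame 2: 7.0.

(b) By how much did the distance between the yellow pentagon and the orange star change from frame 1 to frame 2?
-0.4

Distance in frame 1: 9.2. Distance in frame 2: 8.8.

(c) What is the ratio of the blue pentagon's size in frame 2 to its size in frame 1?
1.6×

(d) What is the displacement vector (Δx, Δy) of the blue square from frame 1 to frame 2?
(0.4, 0.4)

The blue square was at (6.1, 8.6) in frame 1 and (6.5, 9.0) in frame 2.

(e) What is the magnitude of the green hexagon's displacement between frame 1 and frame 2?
0.8

The green hexagon moved from (4.6, 7.0) to (3.9, 6.6), a distance of √(0.7² + 0.4²) ≈ 0.8.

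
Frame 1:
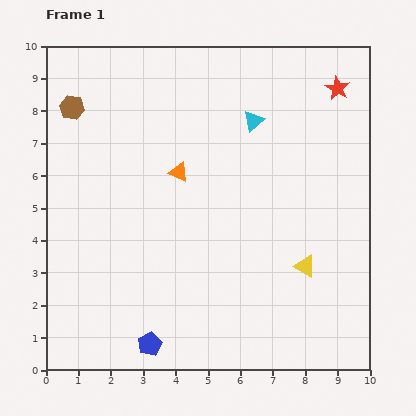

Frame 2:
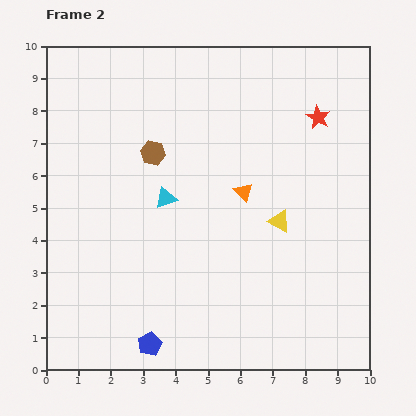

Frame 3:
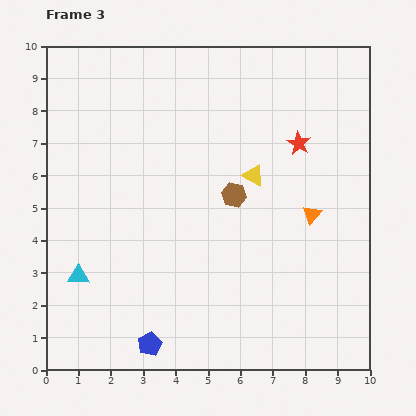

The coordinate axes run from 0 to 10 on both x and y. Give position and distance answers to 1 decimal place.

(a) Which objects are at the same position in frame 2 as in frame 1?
the blue pentagon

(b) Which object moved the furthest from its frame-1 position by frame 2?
the cyan triangle

(moved 3.6; next 2.9)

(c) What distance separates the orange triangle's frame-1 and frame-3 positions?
4.3

The orange triangle moved from (4.1, 6.1) to (8.2, 4.8), a distance of √(4.1² + 1.3²) ≈ 4.3.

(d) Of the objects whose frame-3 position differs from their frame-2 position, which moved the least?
the red star

(moved 1.0)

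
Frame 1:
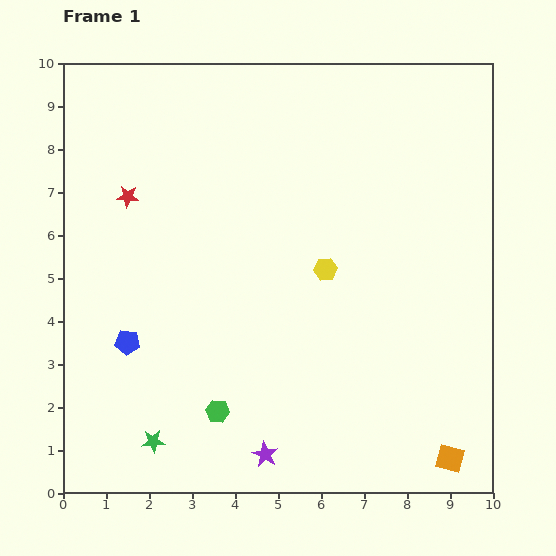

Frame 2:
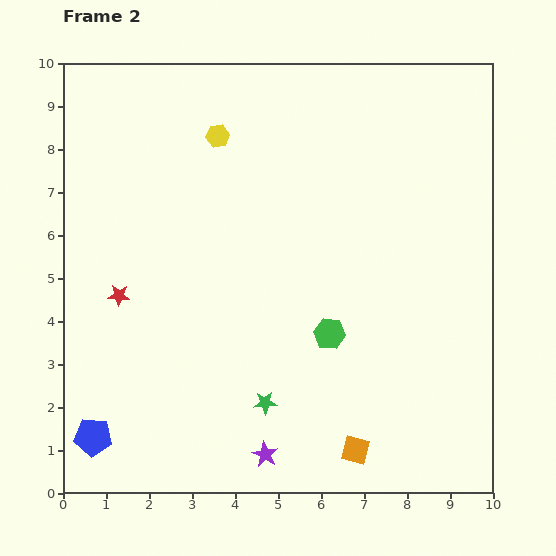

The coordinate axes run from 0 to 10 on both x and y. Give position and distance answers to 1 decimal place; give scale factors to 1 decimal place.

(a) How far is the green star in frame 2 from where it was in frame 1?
2.8

The green star moved from (2.1, 1.2) to (4.7, 2.1), a distance of √(2.6² + 0.9²) ≈ 2.8.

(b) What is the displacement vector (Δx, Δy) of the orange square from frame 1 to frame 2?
(-2.2, 0.2)

The orange square was at (9.0, 0.8) in frame 1 and (6.8, 1.0) in frame 2.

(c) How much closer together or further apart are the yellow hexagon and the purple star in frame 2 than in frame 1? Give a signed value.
+3.0

Distance in frame 1: 4.5. Distance in frame 2: 7.5.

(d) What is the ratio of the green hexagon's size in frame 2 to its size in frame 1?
1.3×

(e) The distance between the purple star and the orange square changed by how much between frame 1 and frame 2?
-2.2

Distance in frame 1: 4.3. Distance in frame 2: 2.1.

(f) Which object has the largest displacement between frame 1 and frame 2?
the yellow hexagon

(moved 4.0; next 3.2)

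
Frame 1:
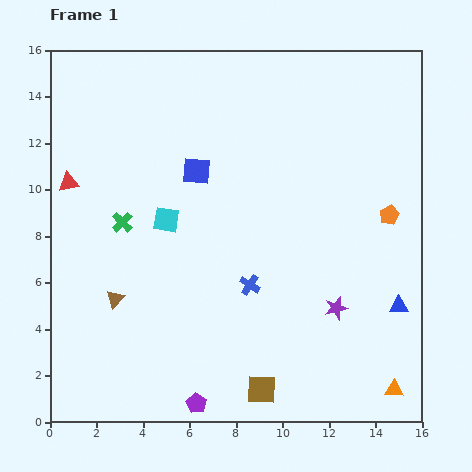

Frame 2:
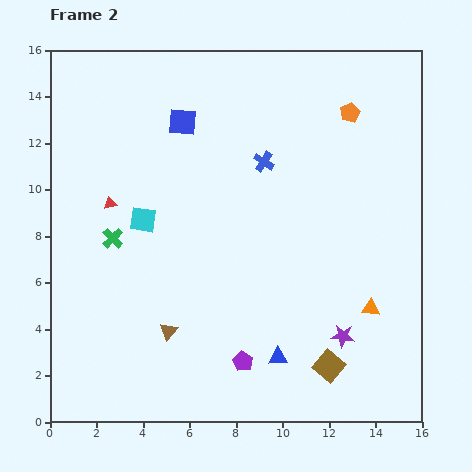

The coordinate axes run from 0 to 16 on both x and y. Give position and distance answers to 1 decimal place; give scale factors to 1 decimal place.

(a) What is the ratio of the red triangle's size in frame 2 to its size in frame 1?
0.6×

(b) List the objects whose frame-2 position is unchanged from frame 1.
none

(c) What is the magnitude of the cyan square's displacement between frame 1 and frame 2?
1.0

The cyan square moved from (5.0, 8.7) to (4.0, 8.7), a distance of √(1.0² + 0.0²) ≈ 1.0.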